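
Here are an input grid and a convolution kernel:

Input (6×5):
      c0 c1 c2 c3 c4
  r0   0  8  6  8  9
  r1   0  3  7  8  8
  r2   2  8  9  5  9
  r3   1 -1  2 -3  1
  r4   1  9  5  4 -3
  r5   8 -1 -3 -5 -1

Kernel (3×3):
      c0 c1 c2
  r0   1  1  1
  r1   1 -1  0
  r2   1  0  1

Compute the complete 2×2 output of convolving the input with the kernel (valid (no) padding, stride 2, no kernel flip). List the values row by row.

22 40
27 30

Output[0,0]: The receptive field on the input at this output position is [0 8 6 / 0 3 7 / 2 8 9]. Elementwise product with the kernel and sum: 0·1 + 8·1 + 6·1 + 0·1 + 3·-1 + 2·1 + 9·1.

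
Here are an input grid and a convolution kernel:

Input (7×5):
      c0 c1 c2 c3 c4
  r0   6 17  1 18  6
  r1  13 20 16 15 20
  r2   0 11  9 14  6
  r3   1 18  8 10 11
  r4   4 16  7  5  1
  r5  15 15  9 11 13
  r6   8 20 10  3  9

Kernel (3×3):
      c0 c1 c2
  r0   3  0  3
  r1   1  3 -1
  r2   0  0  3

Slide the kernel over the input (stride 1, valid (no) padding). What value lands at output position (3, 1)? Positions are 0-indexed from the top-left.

149

The receptive field on the input at this output position is [18 8 10 / 16 7 5 / 15 9 11]. Elementwise product with the kernel and sum: 18·3 + 10·3 + 16·1 + 7·3 + 5·-1 + 11·3.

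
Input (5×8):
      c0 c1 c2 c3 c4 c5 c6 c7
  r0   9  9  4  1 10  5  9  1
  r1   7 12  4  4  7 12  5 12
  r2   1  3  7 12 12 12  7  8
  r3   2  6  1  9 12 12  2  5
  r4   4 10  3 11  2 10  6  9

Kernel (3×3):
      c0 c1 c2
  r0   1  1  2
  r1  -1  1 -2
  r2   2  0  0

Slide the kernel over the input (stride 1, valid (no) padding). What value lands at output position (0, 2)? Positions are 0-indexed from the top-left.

25

The receptive field on the input at this output position is [4 1 10 / 4 4 7 / 7 12 12]. Elementwise product with the kernel and sum: 4·1 + 1·1 + 10·2 + 4·-1 + 4·1 + 7·-2 + 7·2.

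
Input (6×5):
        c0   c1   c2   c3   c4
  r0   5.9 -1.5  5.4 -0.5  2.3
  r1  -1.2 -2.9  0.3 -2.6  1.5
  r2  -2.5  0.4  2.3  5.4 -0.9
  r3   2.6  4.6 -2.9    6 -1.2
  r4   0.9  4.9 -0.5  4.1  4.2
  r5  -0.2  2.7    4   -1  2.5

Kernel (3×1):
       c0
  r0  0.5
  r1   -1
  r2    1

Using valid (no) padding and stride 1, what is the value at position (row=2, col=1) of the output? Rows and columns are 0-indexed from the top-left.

0.5

The receptive field on the input at this output position is [0.4 / 4.6 / 4.9]. Elementwise product with the kernel and sum: 0.4·0.5 + 4.6·-1 + 4.9·1.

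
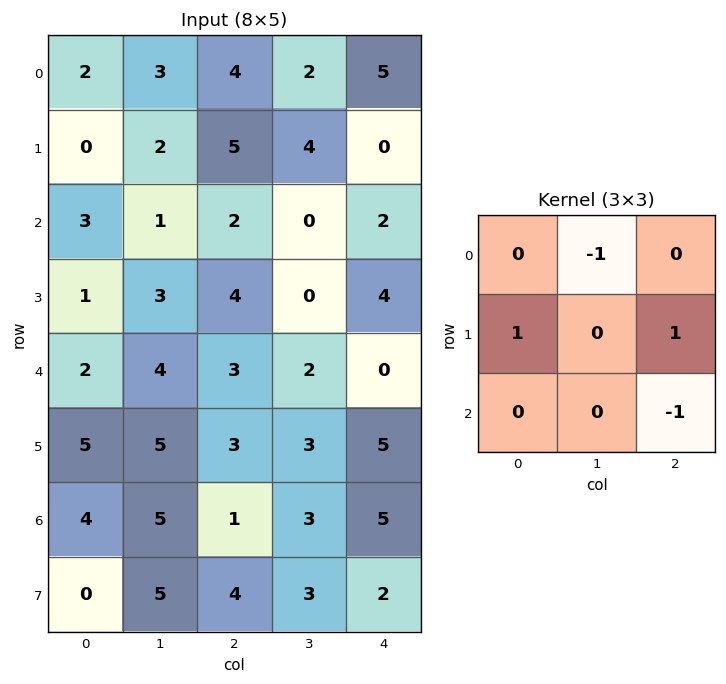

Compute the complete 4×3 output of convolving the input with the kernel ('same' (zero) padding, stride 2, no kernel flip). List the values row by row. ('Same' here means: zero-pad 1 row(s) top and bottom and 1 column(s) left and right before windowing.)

Output[0,0]: The receptive field on the zero-padded input at this output position is [0 0 0 / 0 2 3 / 0 0 2]. Elementwise product with the kernel and sum: 0·-1 + 0·1 + 3·1 + 2·-1.

1 1 2
-2 -4 0
-2 -1 -2
-5 2 -2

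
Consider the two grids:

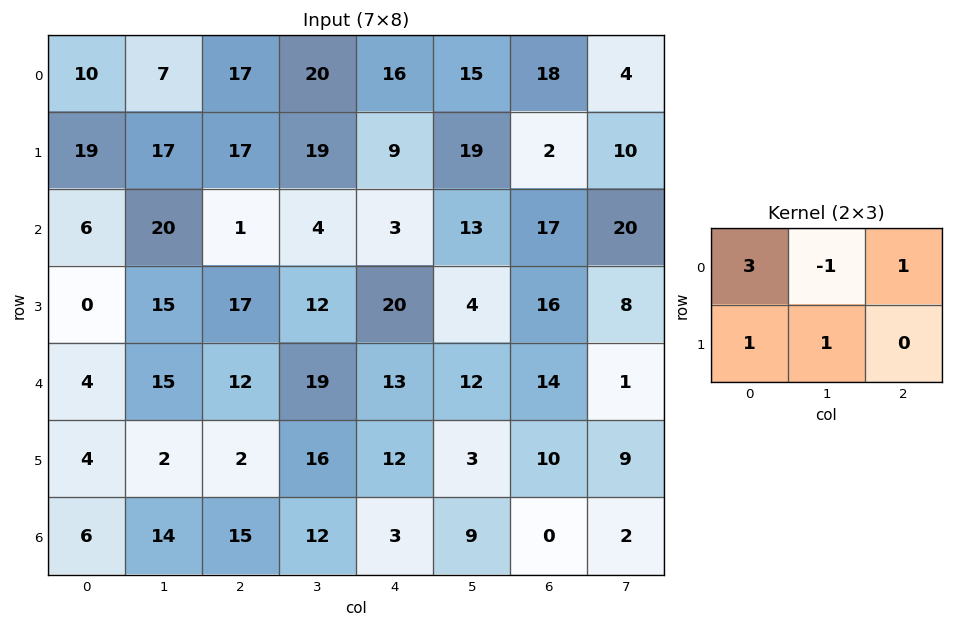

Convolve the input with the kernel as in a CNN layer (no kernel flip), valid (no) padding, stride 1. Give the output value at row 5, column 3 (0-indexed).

The receptive field on the input at this output position is [16 12 3 / 12 3 9]. Elementwise product with the kernel and sum: 16·3 + 12·-1 + 3·1 + 12·1 + 3·1.

54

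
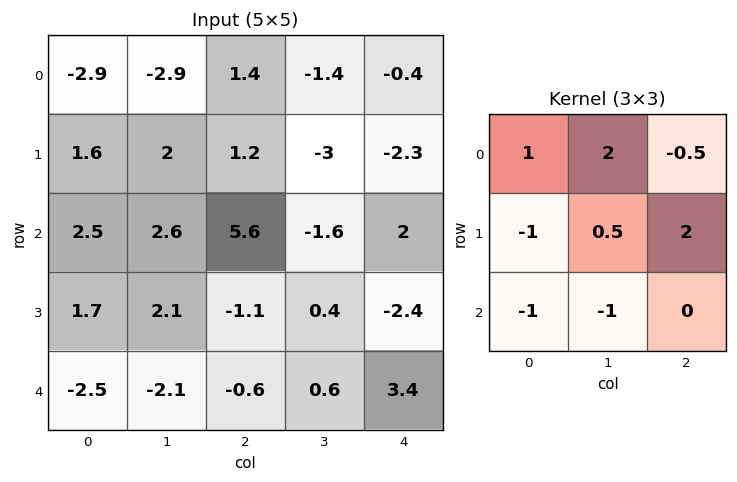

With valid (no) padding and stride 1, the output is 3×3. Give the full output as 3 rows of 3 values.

-12.7 -15 -12.5
11.2 1.9 -5.35
6.65 15.45 -2.1

Output[0,0]: The receptive field on the input at this output position is [-2.9 -2.9 1.4 / 1.6 2 1.2 / 2.5 2.6 5.6]. Elementwise product with the kernel and sum: -2.9·1 + -2.9·2 + 1.4·-0.5 + 1.6·-1 + 2·0.5 + 1.2·2 + 2.5·-1 + 2.6·-1.
Output[0,1]: The receptive field on the input at this output position is [-2.9 1.4 -1.4 / 2 1.2 -3 / 2.6 5.6 -1.6]. Elementwise product with the kernel and sum: -2.9·1 + 1.4·2 + -1.4·-0.5 + 2·-1 + 1.2·0.5 + -3·2 + 2.6·-1 + 5.6·-1.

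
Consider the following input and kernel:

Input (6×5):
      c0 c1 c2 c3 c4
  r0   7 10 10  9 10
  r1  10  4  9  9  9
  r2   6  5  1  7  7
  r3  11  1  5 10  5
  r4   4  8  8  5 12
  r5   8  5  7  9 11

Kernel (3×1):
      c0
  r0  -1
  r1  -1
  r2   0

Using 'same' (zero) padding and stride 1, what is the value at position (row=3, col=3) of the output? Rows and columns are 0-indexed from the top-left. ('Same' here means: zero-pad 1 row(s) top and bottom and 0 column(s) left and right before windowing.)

The receptive field on the zero-padded input at this output position is [7 / 10 / 5]. Elementwise product with the kernel and sum: 7·-1 + 10·-1.

-17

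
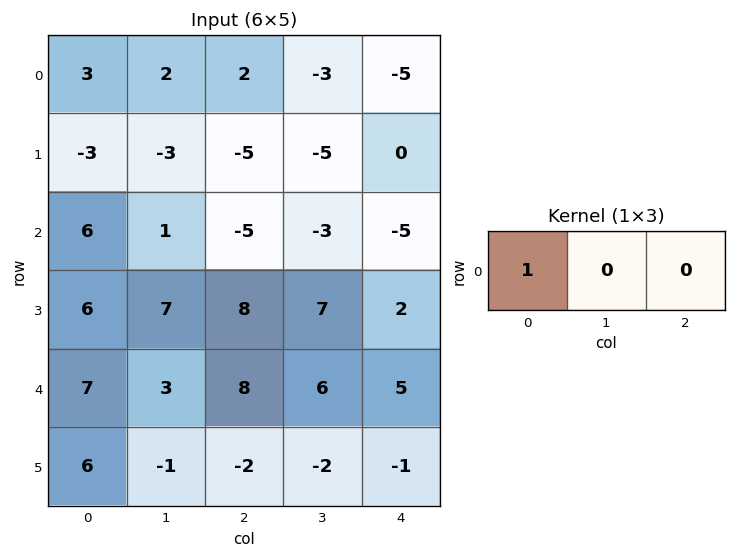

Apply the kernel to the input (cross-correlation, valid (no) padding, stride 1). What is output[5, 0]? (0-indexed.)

The receptive field on the input at this output position is [6 -1 -2]. Elementwise product with the kernel and sum: 6·1.

6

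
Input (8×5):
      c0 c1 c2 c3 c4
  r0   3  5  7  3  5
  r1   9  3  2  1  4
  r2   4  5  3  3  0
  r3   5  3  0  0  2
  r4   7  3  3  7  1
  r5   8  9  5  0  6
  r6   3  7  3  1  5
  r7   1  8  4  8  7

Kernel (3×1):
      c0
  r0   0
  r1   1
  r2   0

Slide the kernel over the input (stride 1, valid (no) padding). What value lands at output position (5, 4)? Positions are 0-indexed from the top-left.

5

The receptive field on the input at this output position is [6 / 5 / 7]. Elementwise product with the kernel and sum: 5·1.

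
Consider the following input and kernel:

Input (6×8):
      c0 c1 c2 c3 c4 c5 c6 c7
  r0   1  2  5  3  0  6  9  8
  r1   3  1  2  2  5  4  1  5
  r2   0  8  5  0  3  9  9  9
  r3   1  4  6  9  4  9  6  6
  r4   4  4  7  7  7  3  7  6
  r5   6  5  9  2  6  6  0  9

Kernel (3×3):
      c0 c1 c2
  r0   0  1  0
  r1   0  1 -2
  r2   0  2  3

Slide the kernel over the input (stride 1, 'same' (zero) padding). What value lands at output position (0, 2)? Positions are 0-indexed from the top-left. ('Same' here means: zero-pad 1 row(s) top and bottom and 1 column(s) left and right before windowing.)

The receptive field on the zero-padded input at this output position is [0 0 0 / 2 5 3 / 1 2 2]. Elementwise product with the kernel and sum: 0·1 + 5·1 + 3·-2 + 2·2 + 2·3.

9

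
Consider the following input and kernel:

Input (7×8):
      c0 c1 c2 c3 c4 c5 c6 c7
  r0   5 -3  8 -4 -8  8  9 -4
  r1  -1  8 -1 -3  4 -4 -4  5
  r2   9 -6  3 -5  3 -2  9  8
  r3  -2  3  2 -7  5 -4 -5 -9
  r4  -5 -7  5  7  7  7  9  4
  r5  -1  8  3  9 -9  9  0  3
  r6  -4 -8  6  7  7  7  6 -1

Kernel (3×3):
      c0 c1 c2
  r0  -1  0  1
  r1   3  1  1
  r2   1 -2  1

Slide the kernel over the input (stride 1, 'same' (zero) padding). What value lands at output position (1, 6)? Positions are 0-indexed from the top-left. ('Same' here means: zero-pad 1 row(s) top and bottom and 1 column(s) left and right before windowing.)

-35

The receptive field on the zero-padded input at this output position is [8 9 -4 / -4 -4 5 / -2 9 8]. Elementwise product with the kernel and sum: 8·-1 + -4·1 + -4·3 + -4·1 + 5·1 + -2·1 + 9·-2 + 8·1.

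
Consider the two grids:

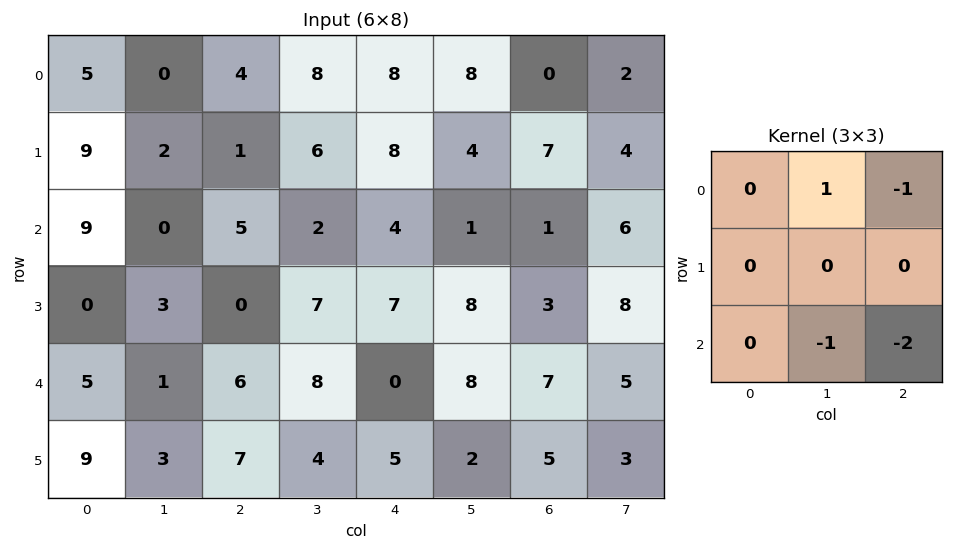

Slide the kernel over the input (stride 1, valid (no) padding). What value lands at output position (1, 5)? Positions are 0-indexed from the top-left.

The receptive field on the input at this output position is [4 7 4 / 1 1 6 / 8 3 8]. Elementwise product with the kernel and sum: 7·1 + 4·-1 + 3·-1 + 8·-2.

-16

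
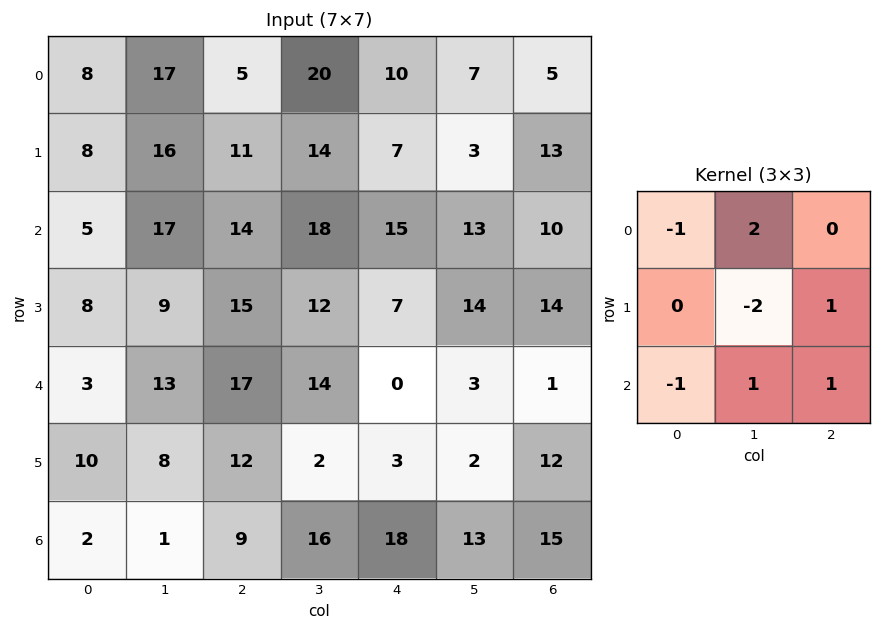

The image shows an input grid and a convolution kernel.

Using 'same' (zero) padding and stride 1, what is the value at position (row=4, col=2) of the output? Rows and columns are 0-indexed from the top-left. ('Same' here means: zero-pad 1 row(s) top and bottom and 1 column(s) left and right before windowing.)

The receptive field on the zero-padded input at this output position is [9 15 12 / 13 17 14 / 8 12 2]. Elementwise product with the kernel and sum: 9·-1 + 15·2 + 17·-2 + 14·1 + 8·-1 + 12·1 + 2·1.

7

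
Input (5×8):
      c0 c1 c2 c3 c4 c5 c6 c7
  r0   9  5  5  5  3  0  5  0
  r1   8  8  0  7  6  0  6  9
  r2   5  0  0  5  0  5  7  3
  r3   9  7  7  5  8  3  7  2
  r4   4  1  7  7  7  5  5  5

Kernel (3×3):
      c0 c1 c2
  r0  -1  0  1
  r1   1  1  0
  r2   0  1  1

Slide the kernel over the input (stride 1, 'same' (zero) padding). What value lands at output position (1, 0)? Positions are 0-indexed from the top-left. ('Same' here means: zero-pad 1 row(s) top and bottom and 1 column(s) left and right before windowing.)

The receptive field on the zero-padded input at this output position is [0 9 5 / 0 8 8 / 0 5 0]. Elementwise product with the kernel and sum: 0·-1 + 5·1 + 0·1 + 8·1 + 5·1 + 0·1.

18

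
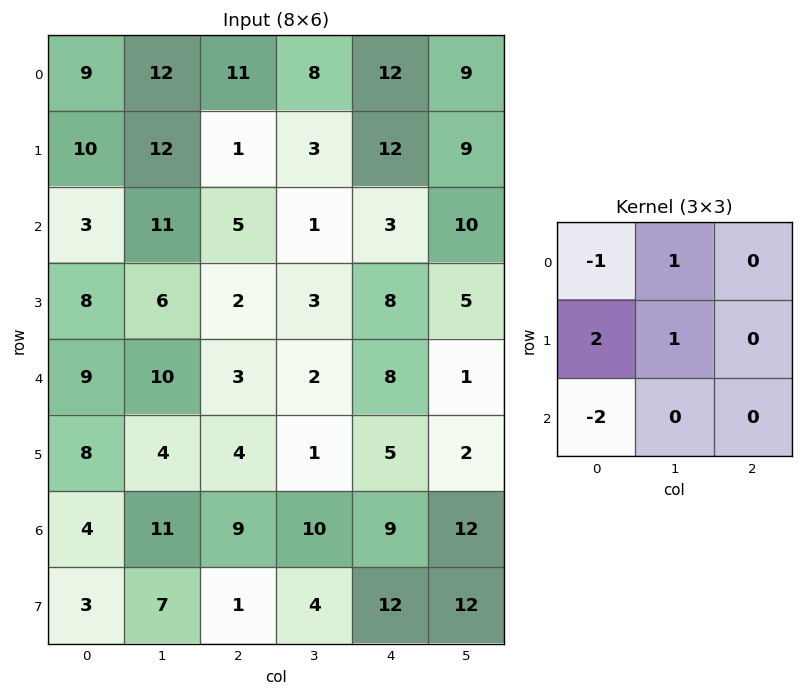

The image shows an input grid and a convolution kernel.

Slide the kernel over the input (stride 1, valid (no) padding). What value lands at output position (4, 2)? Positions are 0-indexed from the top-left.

-10

The receptive field on the input at this output position is [3 2 8 / 4 1 5 / 9 10 9]. Elementwise product with the kernel and sum: 3·-1 + 2·1 + 4·2 + 1·1 + 9·-2.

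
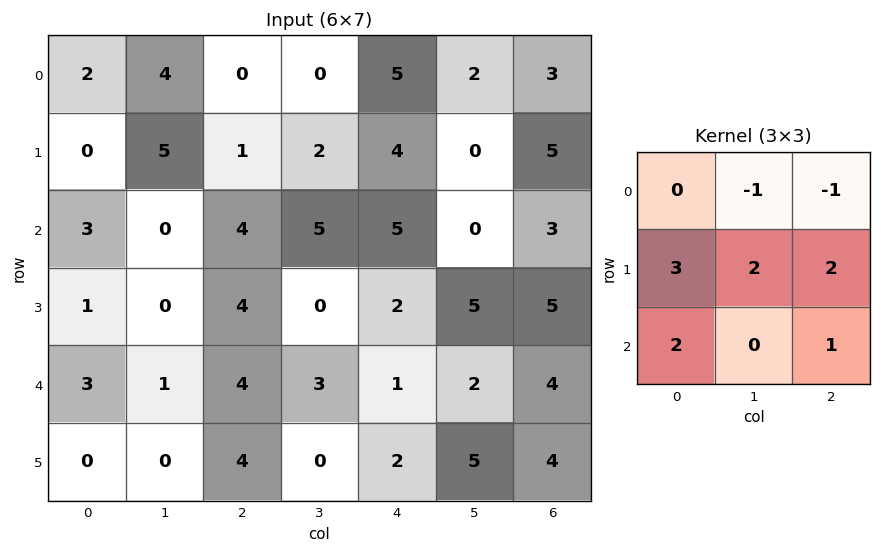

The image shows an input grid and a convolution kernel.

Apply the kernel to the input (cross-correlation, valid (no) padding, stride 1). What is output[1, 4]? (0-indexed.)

The receptive field on the input at this output position is [4 0 5 / 5 0 3 / 2 5 5]. Elementwise product with the kernel and sum: 0·-1 + 5·-1 + 5·3 + 0·2 + 3·2 + 2·2 + 5·1.

25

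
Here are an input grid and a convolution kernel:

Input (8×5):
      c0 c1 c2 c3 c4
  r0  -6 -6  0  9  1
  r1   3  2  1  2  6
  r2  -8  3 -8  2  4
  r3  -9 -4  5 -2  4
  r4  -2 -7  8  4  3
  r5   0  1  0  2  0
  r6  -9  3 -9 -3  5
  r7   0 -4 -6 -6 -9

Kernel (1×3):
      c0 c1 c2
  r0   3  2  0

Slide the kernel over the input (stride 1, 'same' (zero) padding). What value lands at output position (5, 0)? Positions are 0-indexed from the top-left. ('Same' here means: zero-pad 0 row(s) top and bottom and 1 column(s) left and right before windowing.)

The receptive field on the zero-padded input at this output position is [0 0 1]. Elementwise product with the kernel and sum: 0·3 + 0·2.

0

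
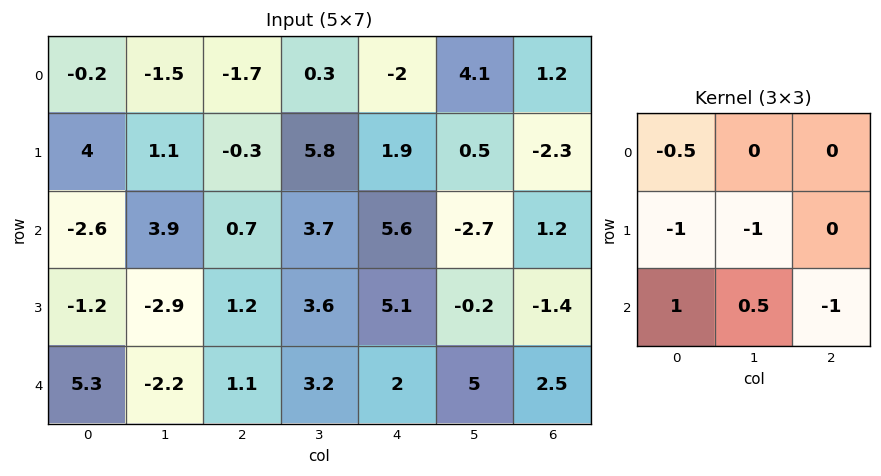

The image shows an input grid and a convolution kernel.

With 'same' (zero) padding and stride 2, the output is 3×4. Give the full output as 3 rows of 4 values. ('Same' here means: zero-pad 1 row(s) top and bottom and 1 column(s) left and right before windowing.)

1.1 -1.65 7.95 -5.95
4.9 -11.05 -5.85 0.35
-5.3 2.55 -7 -7.4

Output[0,0]: The receptive field on the zero-padded input at this output position is [0 0 0 / 0 -0.2 -1.5 / 0 4 1.1]. Elementwise product with the kernel and sum: 0·-0.5 + 0·-1 + -0.2·-1 + 0·1 + 4·0.5 + 1.1·-1.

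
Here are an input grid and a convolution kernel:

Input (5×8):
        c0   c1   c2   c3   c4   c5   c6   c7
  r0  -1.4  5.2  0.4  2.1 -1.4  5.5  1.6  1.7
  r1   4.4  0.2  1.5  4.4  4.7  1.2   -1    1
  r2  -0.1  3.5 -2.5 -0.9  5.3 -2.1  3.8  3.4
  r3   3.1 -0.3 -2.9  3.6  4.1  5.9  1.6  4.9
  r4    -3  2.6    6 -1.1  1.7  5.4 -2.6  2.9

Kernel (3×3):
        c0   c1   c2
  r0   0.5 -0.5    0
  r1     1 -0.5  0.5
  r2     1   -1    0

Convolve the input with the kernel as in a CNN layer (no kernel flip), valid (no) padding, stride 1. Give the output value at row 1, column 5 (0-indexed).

3.1

The receptive field on the input at this output position is [1.2 -1 1 / -2.1 3.8 3.4 / 5.9 1.6 4.9]. Elementwise product with the kernel and sum: 1.2·0.5 + -1·-0.5 + -2.1·1 + 3.8·-0.5 + 3.4·0.5 + 5.9·1 + 1.6·-1.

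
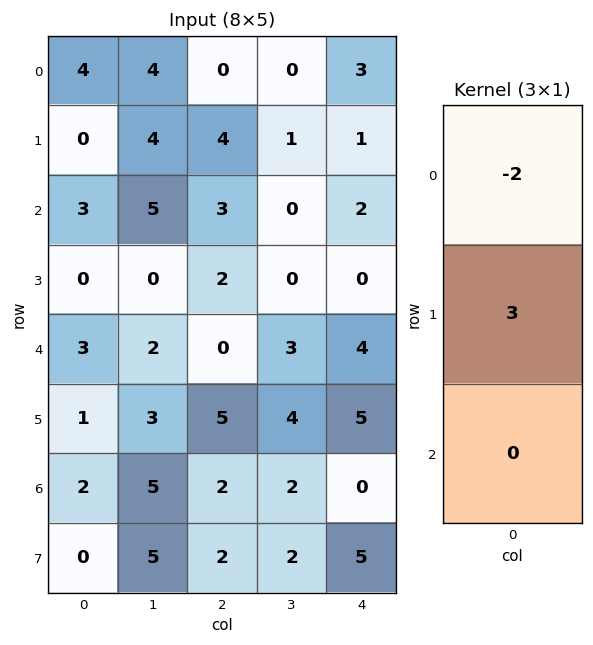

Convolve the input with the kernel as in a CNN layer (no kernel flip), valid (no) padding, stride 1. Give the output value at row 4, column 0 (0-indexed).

-3

The receptive field on the input at this output position is [3 / 1 / 2]. Elementwise product with the kernel and sum: 3·-2 + 1·3.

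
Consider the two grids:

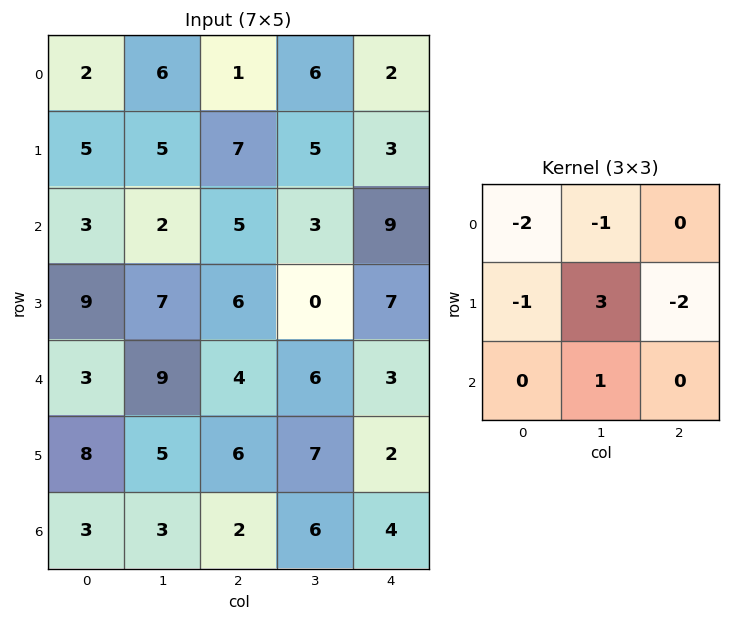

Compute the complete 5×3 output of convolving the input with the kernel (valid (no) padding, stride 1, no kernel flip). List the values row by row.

Output[0,0]: The receptive field on the input at this output position is [2 6 1 / 5 5 7 / 3 2 5]. Elementwise product with the kernel and sum: 2·-2 + 6·-1 + 5·-1 + 5·3 + 7·-2 + 2·1.
Output[0,1]: The receptive field on the input at this output position is [6 1 6 / 5 7 5 / 2 5 3]. Elementwise product with the kernel and sum: 6·-2 + 1·-1 + 5·-1 + 7·3 + 5·-2 + 5·1.

-12 -2 -3
-15 -4 -33
1 6 -27
-4 -23 3
-17 -21 3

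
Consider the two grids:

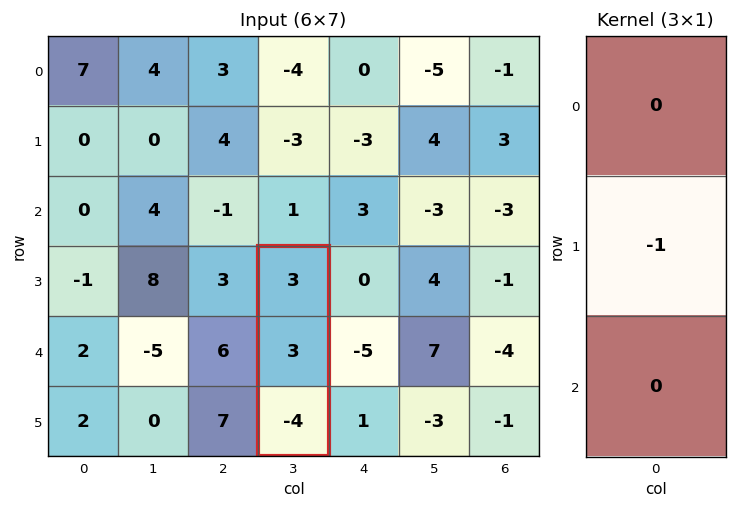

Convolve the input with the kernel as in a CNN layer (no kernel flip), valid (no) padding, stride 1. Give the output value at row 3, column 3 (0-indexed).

-3

The receptive field on the input at this output position is [3 / 3 / -4]. Elementwise product with the kernel and sum: 3·-1.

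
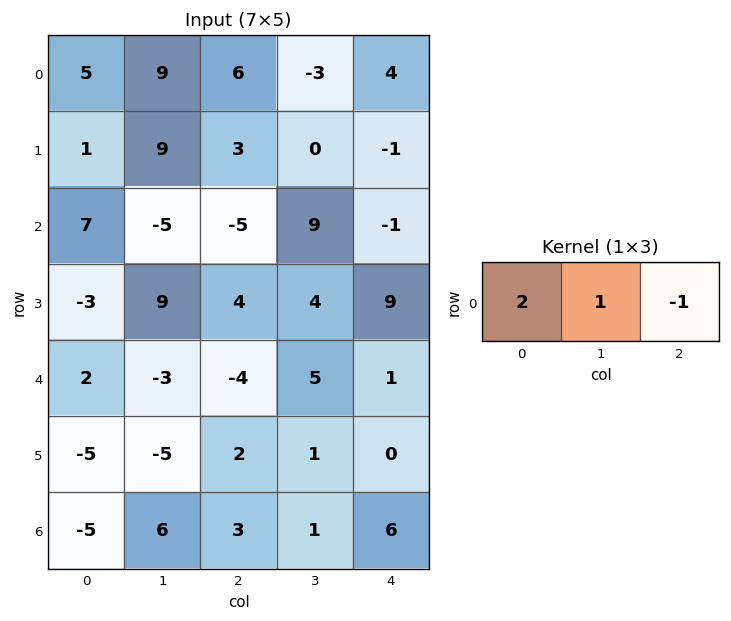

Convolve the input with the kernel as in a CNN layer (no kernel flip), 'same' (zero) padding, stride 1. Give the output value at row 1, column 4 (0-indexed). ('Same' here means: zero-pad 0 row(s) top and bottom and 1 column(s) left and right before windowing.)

The receptive field on the zero-padded input at this output position is [0 -1 0]. Elementwise product with the kernel and sum: 0·2 + -1·1 + 0·-1.

-1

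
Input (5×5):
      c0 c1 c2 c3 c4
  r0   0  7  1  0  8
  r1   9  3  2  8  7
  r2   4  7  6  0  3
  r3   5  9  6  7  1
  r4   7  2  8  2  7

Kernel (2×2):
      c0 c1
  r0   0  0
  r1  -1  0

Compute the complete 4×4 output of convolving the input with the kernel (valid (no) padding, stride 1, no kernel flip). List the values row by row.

-9 -3 -2 -8
-4 -7 -6 0
-5 -9 -6 -7
-7 -2 -8 -2

Output[0,0]: The receptive field on the input at this output position is [0 7 / 9 3]. Elementwise product with the kernel and sum: 9·-1.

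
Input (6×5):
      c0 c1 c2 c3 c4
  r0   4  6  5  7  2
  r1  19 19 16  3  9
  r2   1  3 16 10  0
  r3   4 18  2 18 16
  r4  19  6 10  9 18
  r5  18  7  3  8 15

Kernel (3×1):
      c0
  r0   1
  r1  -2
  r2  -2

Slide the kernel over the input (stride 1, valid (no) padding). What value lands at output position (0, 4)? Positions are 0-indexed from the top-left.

The receptive field on the input at this output position is [2 / 9 / 0]. Elementwise product with the kernel and sum: 2·1 + 9·-2 + 0·-2.

-16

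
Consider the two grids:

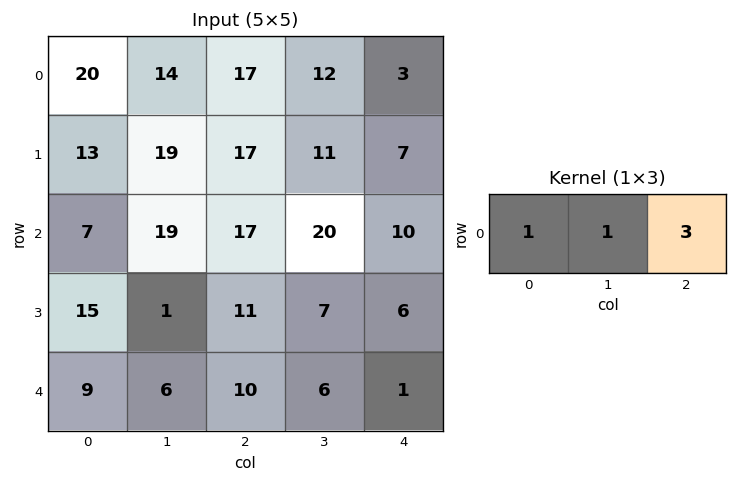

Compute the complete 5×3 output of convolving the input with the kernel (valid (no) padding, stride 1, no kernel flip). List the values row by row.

Output[0,0]: The receptive field on the input at this output position is [20 14 17]. Elementwise product with the kernel and sum: 20·1 + 14·1 + 17·3.

85 67 38
83 69 49
77 96 67
49 33 36
45 34 19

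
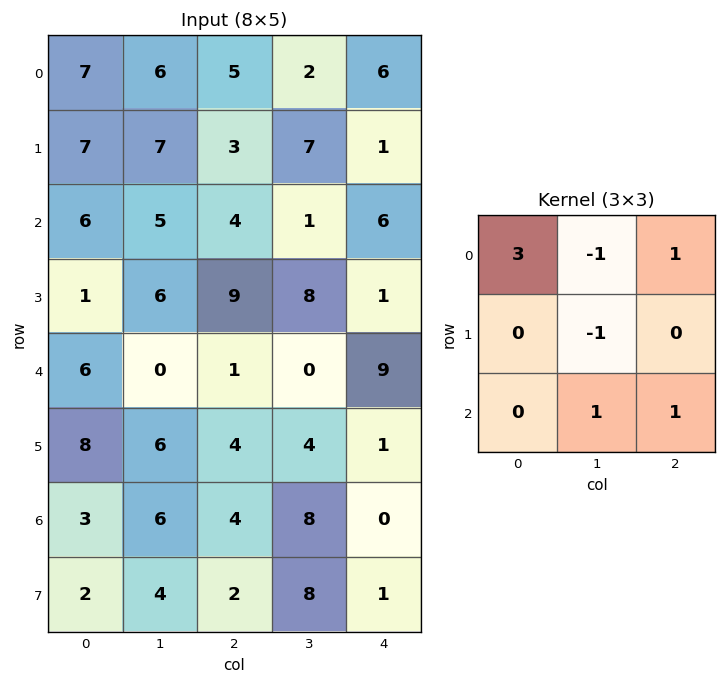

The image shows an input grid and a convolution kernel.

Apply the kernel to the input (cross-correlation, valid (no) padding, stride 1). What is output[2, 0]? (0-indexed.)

12

The receptive field on the input at this output position is [6 5 4 / 1 6 9 / 6 0 1]. Elementwise product with the kernel and sum: 6·3 + 5·-1 + 4·1 + 6·-1 + 0·1 + 1·1.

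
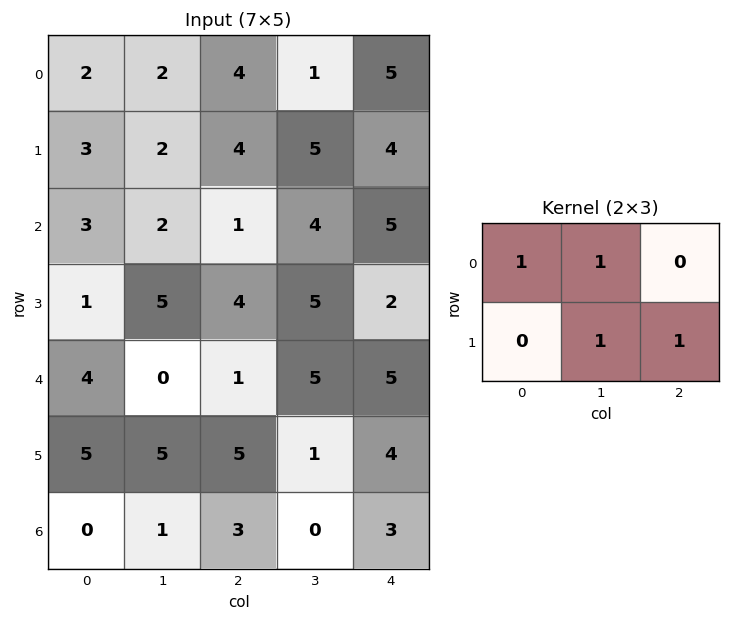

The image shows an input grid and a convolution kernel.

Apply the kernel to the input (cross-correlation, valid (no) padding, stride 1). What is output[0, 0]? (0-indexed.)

The receptive field on the input at this output position is [2 2 4 / 3 2 4]. Elementwise product with the kernel and sum: 2·1 + 2·1 + 2·1 + 4·1.

10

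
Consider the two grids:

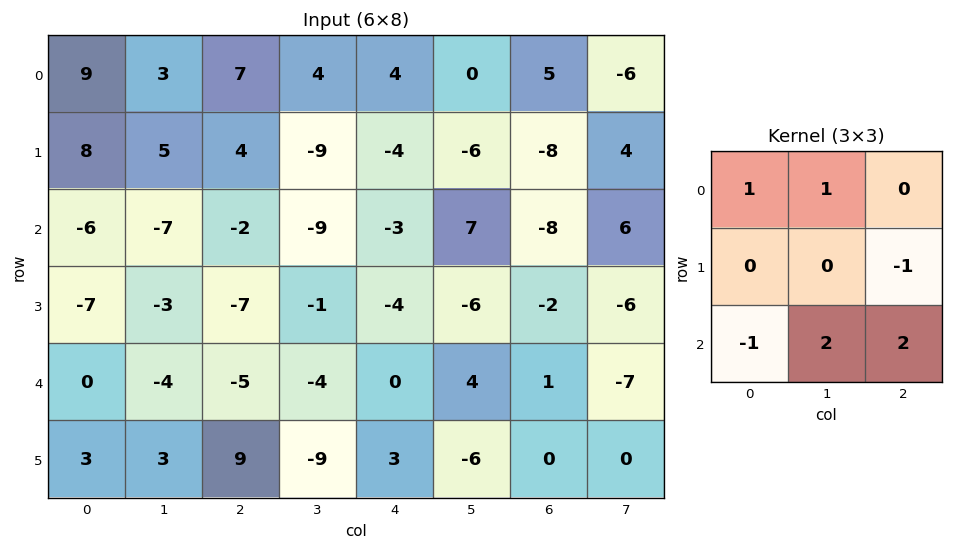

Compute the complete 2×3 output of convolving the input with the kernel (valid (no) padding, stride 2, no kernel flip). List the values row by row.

Output[0,0]: The receptive field on the input at this output position is [9 3 7 / 8 5 4 / -6 -7 -2]. Elementwise product with the kernel and sum: 9·1 + 3·1 + 4·-1 + -6·-1 + -7·2 + -2·2.
Output[0,1]: The receptive field on the input at this output position is [7 4 4 / 4 -9 -4 / -2 -9 -3]. Elementwise product with the kernel and sum: 7·1 + 4·1 + -4·-1 + -2·-1 + -9·2 + -3·2.

-4 -7 13
-24 -10 16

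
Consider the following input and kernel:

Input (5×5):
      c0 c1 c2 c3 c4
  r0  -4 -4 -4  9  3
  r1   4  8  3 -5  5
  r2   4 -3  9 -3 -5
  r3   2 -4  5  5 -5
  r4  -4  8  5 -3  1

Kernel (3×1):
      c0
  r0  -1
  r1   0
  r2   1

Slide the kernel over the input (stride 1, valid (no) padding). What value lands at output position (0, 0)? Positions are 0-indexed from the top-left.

8

The receptive field on the input at this output position is [-4 / 4 / 4]. Elementwise product with the kernel and sum: -4·-1 + 4·1.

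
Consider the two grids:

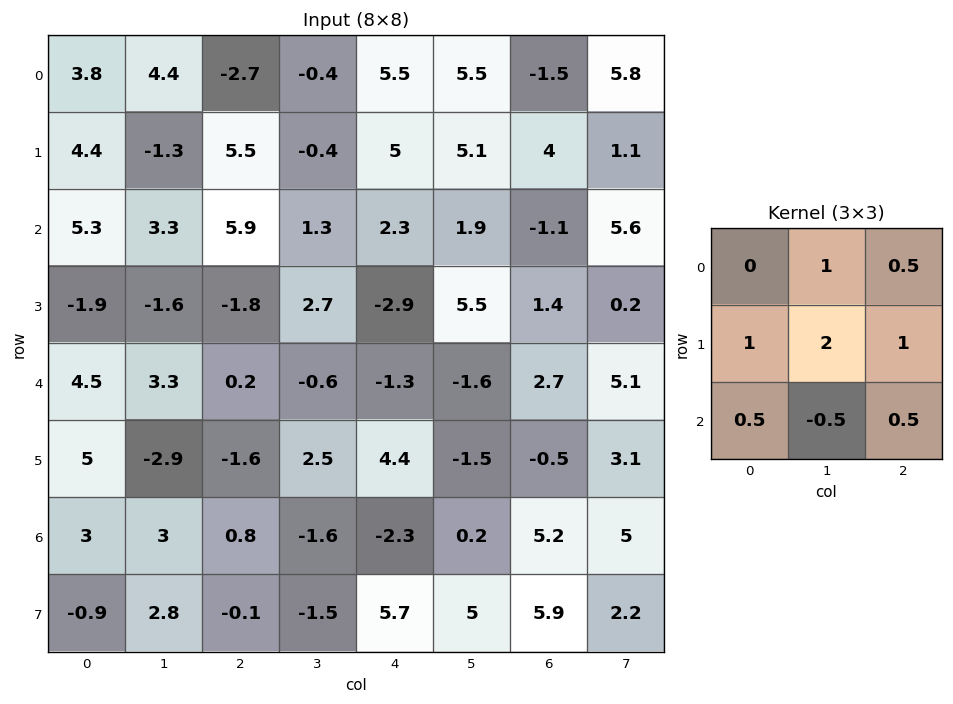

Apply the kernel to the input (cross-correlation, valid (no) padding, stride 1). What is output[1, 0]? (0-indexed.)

18.2

The receptive field on the input at this output position is [4.4 -1.3 5.5 / 5.3 3.3 5.9 / -1.9 -1.6 -1.8]. Elementwise product with the kernel and sum: -1.3·1 + 5.5·0.5 + 5.3·1 + 3.3·2 + 5.9·1 + -1.9·0.5 + -1.6·-0.5 + -1.8·0.5.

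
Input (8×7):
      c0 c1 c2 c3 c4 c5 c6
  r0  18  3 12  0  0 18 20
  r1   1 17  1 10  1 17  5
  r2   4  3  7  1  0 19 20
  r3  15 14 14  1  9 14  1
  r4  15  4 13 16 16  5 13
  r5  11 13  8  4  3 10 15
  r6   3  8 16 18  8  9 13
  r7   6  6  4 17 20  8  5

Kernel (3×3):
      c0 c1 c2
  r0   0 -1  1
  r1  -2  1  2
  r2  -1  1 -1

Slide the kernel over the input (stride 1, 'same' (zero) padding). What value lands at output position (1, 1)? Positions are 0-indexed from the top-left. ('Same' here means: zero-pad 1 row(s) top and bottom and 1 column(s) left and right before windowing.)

The receptive field on the zero-padded input at this output position is [18 3 12 / 1 17 1 / 4 3 7]. Elementwise product with the kernel and sum: 3·-1 + 12·1 + 1·-2 + 17·1 + 1·2 + 4·-1 + 3·1 + 7·-1.

18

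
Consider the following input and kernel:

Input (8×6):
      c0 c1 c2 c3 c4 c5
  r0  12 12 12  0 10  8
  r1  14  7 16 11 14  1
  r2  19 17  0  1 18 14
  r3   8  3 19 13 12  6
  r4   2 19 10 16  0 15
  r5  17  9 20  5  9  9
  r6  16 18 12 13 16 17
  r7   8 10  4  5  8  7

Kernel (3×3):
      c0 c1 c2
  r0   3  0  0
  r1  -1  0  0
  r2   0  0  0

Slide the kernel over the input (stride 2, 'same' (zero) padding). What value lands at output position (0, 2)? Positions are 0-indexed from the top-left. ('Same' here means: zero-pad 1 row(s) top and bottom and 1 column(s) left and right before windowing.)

0

The receptive field on the zero-padded input at this output position is [0 0 0 / 0 10 8 / 11 14 1]. Elementwise product with the kernel and sum: 0·3 + 0·-1.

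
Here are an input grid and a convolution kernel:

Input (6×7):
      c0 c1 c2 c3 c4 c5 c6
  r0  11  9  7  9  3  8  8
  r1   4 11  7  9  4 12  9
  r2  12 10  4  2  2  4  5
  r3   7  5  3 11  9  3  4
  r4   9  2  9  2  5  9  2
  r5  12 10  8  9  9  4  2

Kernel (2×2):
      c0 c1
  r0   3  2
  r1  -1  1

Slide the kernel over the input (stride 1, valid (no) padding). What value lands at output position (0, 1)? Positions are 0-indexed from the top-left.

The receptive field on the input at this output position is [9 7 / 11 7]. Elementwise product with the kernel and sum: 9·3 + 7·2 + 11·-1 + 7·1.

37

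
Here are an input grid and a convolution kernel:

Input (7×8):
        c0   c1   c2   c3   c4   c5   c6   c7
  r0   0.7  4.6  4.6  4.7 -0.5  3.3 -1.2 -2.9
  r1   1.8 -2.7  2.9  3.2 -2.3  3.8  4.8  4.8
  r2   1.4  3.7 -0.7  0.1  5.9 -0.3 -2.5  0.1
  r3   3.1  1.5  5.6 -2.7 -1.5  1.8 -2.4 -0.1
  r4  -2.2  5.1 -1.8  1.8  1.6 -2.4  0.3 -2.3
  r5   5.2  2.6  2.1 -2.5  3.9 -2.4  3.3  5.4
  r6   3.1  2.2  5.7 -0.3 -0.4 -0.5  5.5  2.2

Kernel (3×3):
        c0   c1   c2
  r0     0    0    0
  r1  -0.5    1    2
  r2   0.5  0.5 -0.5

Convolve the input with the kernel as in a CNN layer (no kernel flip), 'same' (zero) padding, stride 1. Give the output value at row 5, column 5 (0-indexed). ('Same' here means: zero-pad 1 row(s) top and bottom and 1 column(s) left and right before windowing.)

The receptive field on the zero-padded input at this output position is [1.6 -2.4 0.3 / 3.9 -2.4 3.3 / -0.4 -0.5 5.5]. Elementwise product with the kernel and sum: 3.9·-0.5 + -2.4·1 + 3.3·2 + -0.4·0.5 + -0.5·0.5 + 5.5·-0.5.

-0.95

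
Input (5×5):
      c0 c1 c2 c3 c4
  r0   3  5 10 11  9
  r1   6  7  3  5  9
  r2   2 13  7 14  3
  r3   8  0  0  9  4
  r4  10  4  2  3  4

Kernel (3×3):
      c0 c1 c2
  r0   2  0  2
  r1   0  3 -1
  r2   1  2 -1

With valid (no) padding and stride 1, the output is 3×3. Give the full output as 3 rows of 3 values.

65 49 76
58 22 77
34 50 47

Output[0,0]: The receptive field on the input at this output position is [3 5 10 / 6 7 3 / 2 13 7]. Elementwise product with the kernel and sum: 3·2 + 10·2 + 7·3 + 3·-1 + 2·1 + 13·2 + 7·-1.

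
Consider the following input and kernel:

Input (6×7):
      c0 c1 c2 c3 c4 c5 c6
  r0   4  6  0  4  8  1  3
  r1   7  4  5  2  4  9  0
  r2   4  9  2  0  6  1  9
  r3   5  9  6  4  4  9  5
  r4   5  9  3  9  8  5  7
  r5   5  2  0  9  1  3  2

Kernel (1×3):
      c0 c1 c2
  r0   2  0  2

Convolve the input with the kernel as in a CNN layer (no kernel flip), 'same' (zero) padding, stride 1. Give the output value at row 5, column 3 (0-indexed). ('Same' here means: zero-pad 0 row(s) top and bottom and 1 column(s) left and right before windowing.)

2

The receptive field on the zero-padded input at this output position is [0 9 1]. Elementwise product with the kernel and sum: 0·2 + 1·2.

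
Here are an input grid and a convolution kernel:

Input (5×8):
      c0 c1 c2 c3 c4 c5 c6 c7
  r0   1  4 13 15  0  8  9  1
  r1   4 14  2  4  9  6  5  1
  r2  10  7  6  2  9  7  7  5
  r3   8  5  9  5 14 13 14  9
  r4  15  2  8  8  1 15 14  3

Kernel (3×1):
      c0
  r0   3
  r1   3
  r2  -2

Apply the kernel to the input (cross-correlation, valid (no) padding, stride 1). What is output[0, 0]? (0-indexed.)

-5

The receptive field on the input at this output position is [1 / 4 / 10]. Elementwise product with the kernel and sum: 1·3 + 4·3 + 10·-2.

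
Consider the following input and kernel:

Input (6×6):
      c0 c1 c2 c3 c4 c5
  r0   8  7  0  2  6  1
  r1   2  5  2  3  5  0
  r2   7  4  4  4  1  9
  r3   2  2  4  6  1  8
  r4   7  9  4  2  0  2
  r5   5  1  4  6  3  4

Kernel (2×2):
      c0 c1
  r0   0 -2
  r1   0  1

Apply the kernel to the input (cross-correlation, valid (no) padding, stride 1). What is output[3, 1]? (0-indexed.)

The receptive field on the input at this output position is [2 4 / 9 4]. Elementwise product with the kernel and sum: 4·-2 + 4·1.

-4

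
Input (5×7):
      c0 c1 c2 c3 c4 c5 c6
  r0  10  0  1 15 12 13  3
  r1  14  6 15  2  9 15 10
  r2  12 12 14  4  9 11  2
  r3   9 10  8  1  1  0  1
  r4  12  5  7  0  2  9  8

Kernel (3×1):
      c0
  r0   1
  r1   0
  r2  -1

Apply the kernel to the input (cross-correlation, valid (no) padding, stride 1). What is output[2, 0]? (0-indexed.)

0

The receptive field on the input at this output position is [12 / 9 / 12]. Elementwise product with the kernel and sum: 12·1 + 12·-1.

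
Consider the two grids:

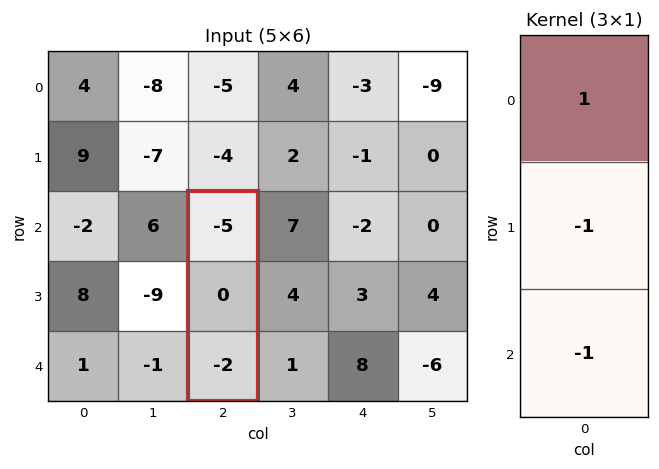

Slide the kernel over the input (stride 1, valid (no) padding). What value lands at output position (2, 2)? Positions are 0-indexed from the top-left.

The receptive field on the input at this output position is [-5 / 0 / -2]. Elementwise product with the kernel and sum: -5·1 + 0·-1 + -2·-1.

-3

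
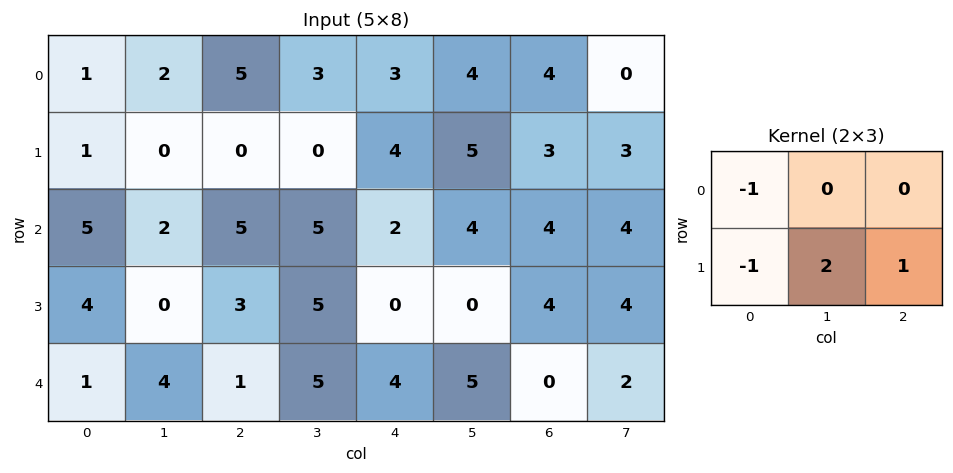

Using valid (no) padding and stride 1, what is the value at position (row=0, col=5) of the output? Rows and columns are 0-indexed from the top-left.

0

The receptive field on the input at this output position is [4 4 0 / 5 3 3]. Elementwise product with the kernel and sum: 4·-1 + 5·-1 + 3·2 + 3·1.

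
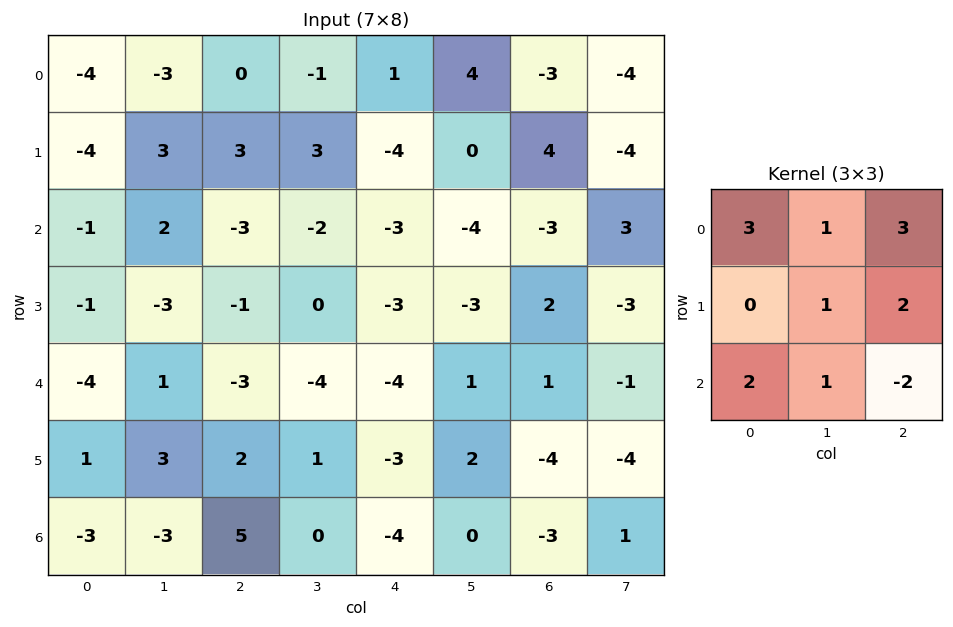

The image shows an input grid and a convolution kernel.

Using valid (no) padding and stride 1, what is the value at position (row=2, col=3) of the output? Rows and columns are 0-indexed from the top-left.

The receptive field on the input at this output position is [-2 -3 -4 / 0 -3 -3 / -4 -4 1]. Elementwise product with the kernel and sum: -2·3 + -3·1 + -4·3 + -3·1 + -3·2 + -4·2 + -4·1 + 1·-2.

-44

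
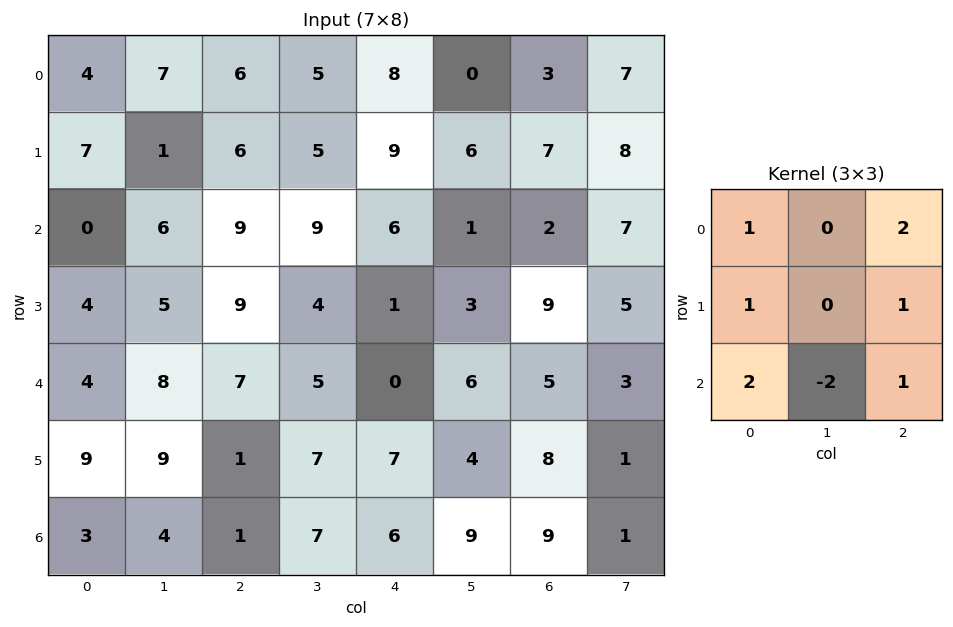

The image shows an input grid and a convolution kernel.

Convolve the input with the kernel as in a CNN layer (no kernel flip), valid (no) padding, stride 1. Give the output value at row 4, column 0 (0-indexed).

The receptive field on the input at this output position is [4 8 7 / 9 9 1 / 3 4 1]. Elementwise product with the kernel and sum: 4·1 + 7·2 + 9·1 + 1·1 + 3·2 + 4·-2 + 1·1.

27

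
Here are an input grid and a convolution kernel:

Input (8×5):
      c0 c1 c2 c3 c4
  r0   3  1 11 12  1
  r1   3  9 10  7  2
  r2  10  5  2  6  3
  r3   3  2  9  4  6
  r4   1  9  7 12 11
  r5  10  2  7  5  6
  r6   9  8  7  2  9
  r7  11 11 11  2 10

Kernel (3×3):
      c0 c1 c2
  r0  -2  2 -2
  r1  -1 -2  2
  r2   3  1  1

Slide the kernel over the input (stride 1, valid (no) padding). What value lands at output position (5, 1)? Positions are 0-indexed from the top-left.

28

The receptive field on the input at this output position is [2 7 5 / 8 7 2 / 11 11 2]. Elementwise product with the kernel and sum: 2·-2 + 7·2 + 5·-2 + 8·-1 + 7·-2 + 2·2 + 11·3 + 11·1 + 2·1.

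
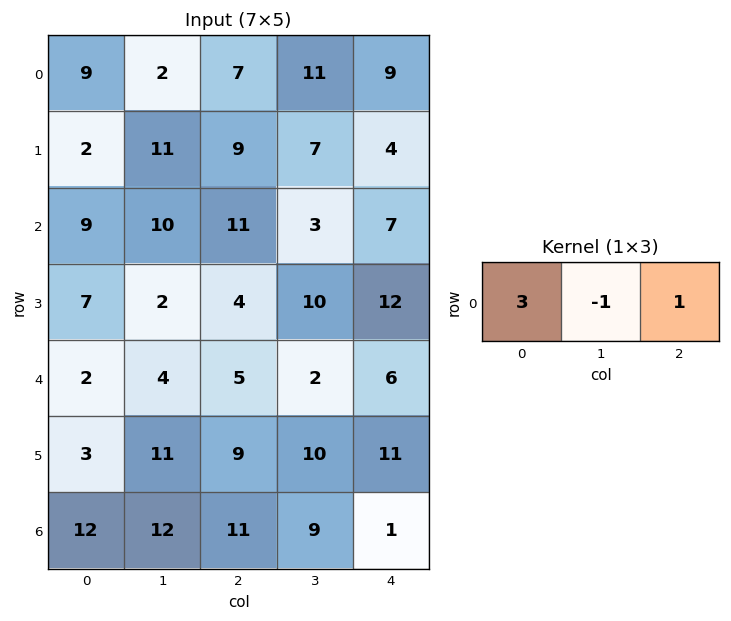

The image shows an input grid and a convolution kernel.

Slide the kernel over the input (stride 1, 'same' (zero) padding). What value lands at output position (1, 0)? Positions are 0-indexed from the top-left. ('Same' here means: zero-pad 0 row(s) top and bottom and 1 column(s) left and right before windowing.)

9

The receptive field on the zero-padded input at this output position is [0 2 11]. Elementwise product with the kernel and sum: 0·3 + 2·-1 + 11·1.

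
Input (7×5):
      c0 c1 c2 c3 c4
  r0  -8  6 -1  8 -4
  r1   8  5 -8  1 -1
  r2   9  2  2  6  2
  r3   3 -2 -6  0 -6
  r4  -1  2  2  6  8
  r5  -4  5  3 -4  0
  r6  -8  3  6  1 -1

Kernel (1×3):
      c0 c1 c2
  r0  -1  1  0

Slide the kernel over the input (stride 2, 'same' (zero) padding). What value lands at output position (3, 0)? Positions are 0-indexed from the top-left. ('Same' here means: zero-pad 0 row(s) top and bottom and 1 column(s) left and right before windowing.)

The receptive field on the zero-padded input at this output position is [0 -8 3]. Elementwise product with the kernel and sum: 0·-1 + -8·1.

-8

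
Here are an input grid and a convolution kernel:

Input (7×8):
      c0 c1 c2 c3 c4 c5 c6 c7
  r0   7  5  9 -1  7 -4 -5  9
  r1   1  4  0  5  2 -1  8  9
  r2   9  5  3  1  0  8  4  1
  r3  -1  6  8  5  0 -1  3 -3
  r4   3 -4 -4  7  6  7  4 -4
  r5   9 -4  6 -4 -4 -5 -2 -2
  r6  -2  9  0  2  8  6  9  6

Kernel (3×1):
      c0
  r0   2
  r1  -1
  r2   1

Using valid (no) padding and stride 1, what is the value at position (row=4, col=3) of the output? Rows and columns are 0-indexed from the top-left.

The receptive field on the input at this output position is [7 / -4 / 2]. Elementwise product with the kernel and sum: 7·2 + -4·-1 + 2·1.

20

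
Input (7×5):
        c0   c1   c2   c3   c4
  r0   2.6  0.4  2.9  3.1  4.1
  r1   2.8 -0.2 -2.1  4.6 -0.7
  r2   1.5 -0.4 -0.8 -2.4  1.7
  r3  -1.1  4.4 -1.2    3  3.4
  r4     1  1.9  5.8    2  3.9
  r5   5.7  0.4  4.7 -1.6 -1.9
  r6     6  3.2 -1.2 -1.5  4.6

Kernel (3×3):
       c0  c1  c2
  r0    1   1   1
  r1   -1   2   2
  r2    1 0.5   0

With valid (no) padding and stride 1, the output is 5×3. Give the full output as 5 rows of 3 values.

Output[0,0]: The receptive field on the input at this output position is [2.6 0.4 2.9 / 2.8 -0.2 -2.1 / 1.5 -0.4 -0.8]. Elementwise product with the kernel and sum: 2.6·1 + 0.4·1 + 2.9·1 + 2.8·-1 + -0.2·2 + -2.1·2 + 1.5·1 + -0.4·0.5.
Output[0,1]: The receptive field on the input at this output position is [0.4 2.9 3.1 / -0.2 -2.1 4.6 / -0.4 -0.8 -2.4]. Elementwise product with the kernel and sum: 0.4·1 + 2.9·1 + 3.1·1 + -0.2·-1 + -2.1·2 + 4.6·2 + -0.4·1 + -0.8·0.5.

-0.2 10.8 18
-2.3 0.1 1.5
9.75 0.4 19.3
22.4 22.65 15.1
20.8 18.1 -1.95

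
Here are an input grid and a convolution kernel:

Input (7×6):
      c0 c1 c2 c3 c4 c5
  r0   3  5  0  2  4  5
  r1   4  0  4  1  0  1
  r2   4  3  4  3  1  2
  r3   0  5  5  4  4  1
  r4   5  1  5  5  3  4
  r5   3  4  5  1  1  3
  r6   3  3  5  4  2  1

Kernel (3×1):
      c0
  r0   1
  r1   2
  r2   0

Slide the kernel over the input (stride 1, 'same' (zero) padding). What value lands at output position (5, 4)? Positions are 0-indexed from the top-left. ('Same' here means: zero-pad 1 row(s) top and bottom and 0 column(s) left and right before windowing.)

The receptive field on the zero-padded input at this output position is [3 / 1 / 2]. Elementwise product with the kernel and sum: 3·1 + 1·2.

5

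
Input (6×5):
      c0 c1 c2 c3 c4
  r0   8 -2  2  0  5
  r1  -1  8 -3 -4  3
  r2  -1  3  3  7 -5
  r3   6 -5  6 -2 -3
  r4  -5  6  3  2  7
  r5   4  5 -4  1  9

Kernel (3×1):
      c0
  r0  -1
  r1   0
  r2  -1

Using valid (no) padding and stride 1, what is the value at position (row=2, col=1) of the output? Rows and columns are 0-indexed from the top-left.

-9

The receptive field on the input at this output position is [3 / -5 / 6]. Elementwise product with the kernel and sum: 3·-1 + 6·-1.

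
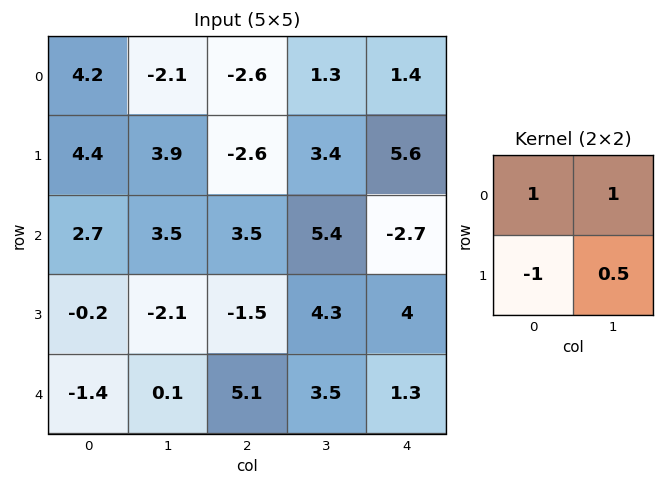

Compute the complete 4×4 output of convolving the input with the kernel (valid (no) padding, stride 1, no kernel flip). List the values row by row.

-0.35 -9.9 3 2.1
7.35 -0.45 0 2.25
5.35 8.35 12.55 0.4
-0.85 -1.15 -0.55 5.45

Output[0,0]: The receptive field on the input at this output position is [4.2 -2.1 / 4.4 3.9]. Elementwise product with the kernel and sum: 4.2·1 + -2.1·1 + 4.4·-1 + 3.9·0.5.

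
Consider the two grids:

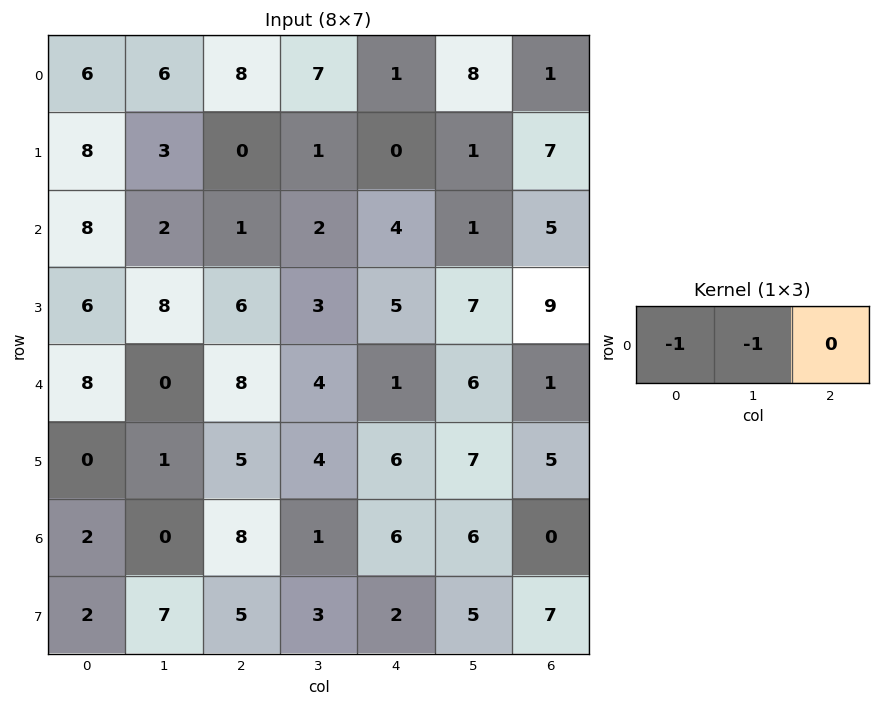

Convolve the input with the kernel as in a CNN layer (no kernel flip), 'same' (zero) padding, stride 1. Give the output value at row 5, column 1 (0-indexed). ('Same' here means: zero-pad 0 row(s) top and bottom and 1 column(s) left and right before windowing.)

The receptive field on the zero-padded input at this output position is [0 1 5]. Elementwise product with the kernel and sum: 0·-1 + 1·-1.

-1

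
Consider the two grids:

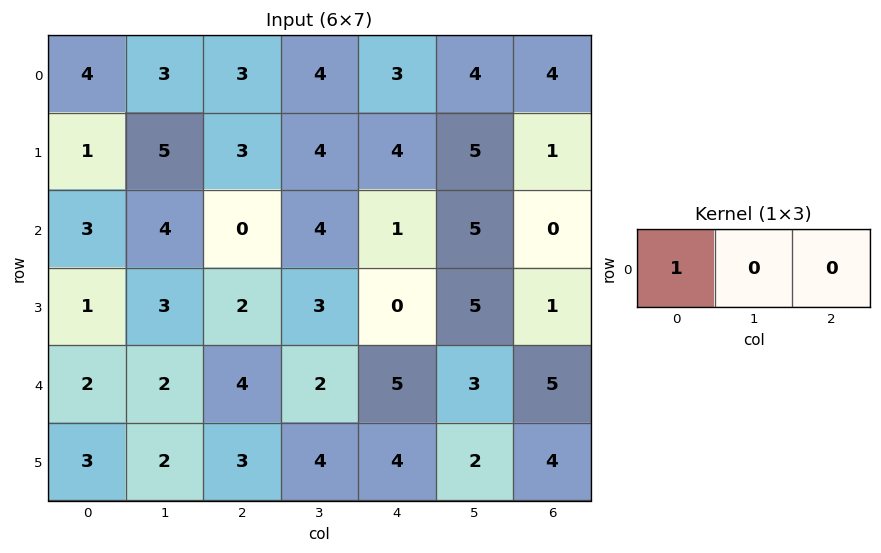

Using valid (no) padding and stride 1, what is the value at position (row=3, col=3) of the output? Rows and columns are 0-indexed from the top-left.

The receptive field on the input at this output position is [3 0 5]. Elementwise product with the kernel and sum: 3·1.

3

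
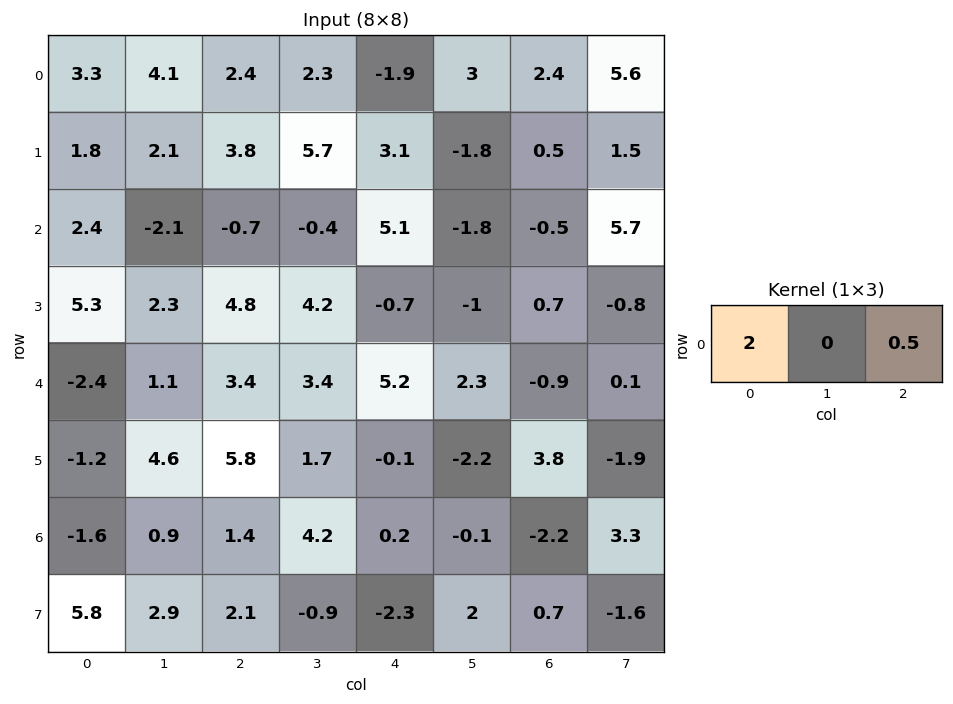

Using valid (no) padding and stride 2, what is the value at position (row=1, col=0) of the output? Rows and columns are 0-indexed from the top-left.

The receptive field on the input at this output position is [2.4 -2.1 -0.7]. Elementwise product with the kernel and sum: 2.4·2 + -0.7·0.5.

4.45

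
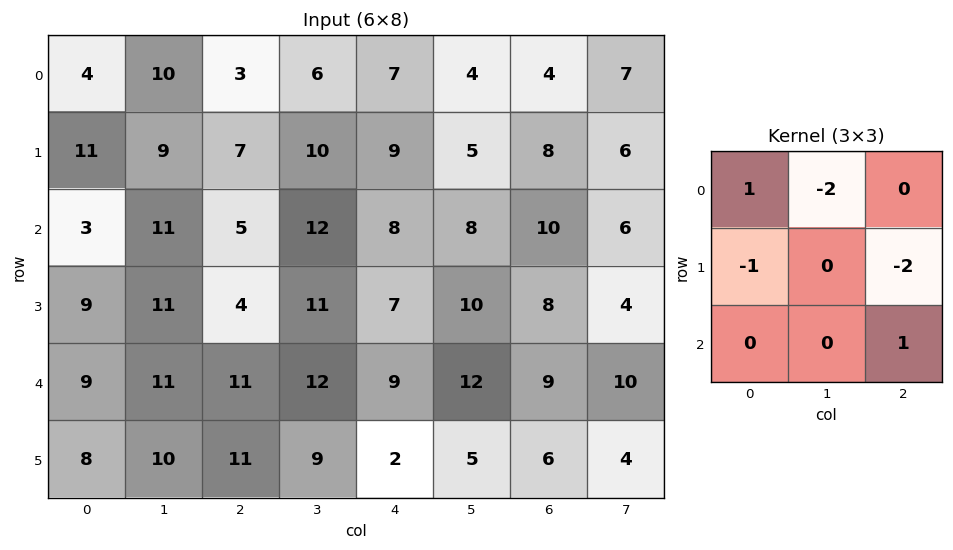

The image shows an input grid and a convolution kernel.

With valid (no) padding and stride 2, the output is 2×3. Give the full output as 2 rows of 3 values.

Output[0,0]: The receptive field on the input at this output position is [4 10 3 / 11 9 7 / 3 11 5]. Elementwise product with the kernel and sum: 4·1 + 10·-2 + 11·-1 + 7·-2 + 5·1.
Output[0,1]: The receptive field on the input at this output position is [3 6 7 / 7 10 9 / 5 12 8]. Elementwise product with the kernel and sum: 3·1 + 6·-2 + 7·-1 + 9·-2 + 8·1.

-36 -26 -16
-25 -28 -22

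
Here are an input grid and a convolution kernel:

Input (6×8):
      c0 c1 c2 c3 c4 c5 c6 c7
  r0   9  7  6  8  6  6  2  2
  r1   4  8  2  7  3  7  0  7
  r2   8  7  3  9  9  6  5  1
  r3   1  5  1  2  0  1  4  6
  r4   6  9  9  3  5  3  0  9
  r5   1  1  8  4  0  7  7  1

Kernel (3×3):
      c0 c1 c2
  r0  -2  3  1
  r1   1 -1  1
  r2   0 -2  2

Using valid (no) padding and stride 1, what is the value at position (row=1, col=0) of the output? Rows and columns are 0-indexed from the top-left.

The receptive field on the input at this output position is [4 8 2 / 8 7 3 / 1 5 1]. Elementwise product with the kernel and sum: 4·-2 + 8·3 + 2·1 + 8·1 + 7·-1 + 3·1 + 5·-2 + 1·2.

14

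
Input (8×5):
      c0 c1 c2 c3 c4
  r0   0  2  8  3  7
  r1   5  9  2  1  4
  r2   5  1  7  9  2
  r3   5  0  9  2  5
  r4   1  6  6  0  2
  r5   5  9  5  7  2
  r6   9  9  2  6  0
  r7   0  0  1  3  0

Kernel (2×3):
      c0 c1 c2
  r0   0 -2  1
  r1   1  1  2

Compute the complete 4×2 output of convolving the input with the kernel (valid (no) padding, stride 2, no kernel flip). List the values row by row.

Output[0,0]: The receptive field on the input at this output position is [0 2 8 / 5 9 2]. Elementwise product with the kernel and sum: 2·-2 + 8·1 + 5·1 + 9·1 + 2·2.

22 12
28 5
18 18
-14 -8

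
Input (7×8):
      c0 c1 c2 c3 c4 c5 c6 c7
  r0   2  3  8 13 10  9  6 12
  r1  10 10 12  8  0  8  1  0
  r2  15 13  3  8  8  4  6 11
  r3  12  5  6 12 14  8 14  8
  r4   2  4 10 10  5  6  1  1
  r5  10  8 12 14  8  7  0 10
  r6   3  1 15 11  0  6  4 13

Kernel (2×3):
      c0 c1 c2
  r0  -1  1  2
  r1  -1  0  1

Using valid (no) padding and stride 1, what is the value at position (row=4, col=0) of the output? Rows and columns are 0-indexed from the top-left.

The receptive field on the input at this output position is [2 4 10 / 10 8 12]. Elementwise product with the kernel and sum: 2·-1 + 4·1 + 10·2 + 10·-1 + 12·1.

24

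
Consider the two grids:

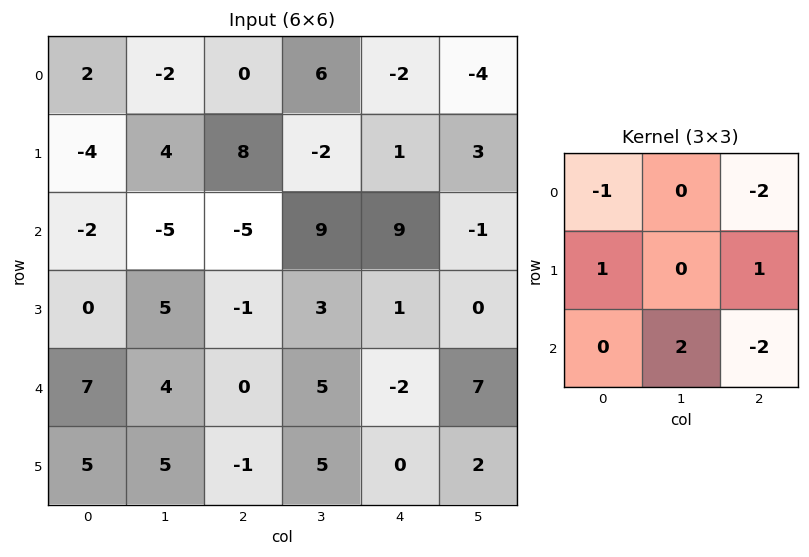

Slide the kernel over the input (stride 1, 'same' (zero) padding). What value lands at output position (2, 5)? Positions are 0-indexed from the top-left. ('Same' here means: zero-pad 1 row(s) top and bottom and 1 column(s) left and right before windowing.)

The receptive field on the zero-padded input at this output position is [1 3 0 / 9 -1 0 / 1 0 0]. Elementwise product with the kernel and sum: 1·-1 + 0·-2 + 9·1 + 0·1 + 0·2 + 0·-2.

8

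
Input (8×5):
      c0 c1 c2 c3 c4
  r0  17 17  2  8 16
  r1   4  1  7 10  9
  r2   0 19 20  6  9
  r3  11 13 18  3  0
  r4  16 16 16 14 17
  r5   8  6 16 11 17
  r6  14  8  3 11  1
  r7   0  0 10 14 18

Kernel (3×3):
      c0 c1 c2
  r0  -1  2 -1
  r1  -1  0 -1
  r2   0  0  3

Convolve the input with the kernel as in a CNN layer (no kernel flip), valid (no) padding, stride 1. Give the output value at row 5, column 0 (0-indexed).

1

The receptive field on the input at this output position is [8 6 16 / 14 8 3 / 0 0 10]. Elementwise product with the kernel and sum: 8·-1 + 6·2 + 16·-1 + 14·-1 + 3·-1 + 10·3.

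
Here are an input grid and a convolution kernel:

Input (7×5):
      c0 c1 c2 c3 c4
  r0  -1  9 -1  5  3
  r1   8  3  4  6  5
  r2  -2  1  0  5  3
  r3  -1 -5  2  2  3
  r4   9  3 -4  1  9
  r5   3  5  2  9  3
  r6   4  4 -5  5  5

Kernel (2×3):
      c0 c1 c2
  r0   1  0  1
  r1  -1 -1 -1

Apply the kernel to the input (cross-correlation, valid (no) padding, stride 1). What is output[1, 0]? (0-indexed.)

13

The receptive field on the input at this output position is [8 3 4 / -2 1 0]. Elementwise product with the kernel and sum: 8·1 + 4·1 + -2·-1 + 1·-1 + 0·-1.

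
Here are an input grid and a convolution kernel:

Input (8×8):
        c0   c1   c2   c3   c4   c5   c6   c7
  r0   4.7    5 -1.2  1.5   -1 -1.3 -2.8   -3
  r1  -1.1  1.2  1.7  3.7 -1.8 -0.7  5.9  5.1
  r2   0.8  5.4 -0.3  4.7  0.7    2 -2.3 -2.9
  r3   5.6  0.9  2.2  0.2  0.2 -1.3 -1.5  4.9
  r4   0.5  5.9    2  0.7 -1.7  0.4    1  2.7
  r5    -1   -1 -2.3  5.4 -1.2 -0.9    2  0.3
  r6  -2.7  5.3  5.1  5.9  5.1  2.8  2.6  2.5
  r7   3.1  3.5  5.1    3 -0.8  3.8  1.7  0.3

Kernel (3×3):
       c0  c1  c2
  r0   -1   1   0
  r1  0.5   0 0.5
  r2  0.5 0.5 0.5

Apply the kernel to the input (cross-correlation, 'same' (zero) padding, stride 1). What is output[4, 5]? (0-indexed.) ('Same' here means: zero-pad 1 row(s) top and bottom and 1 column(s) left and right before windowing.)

The receptive field on the zero-padded input at this output position is [0.2 -1.3 -1.5 / -1.7 0.4 1 / -1.2 -0.9 2]. Elementwise product with the kernel and sum: 0.2·-1 + -1.3·1 + -1.7·0.5 + 1·0.5 + -1.2·0.5 + -0.9·0.5 + 2·0.5.

-1.9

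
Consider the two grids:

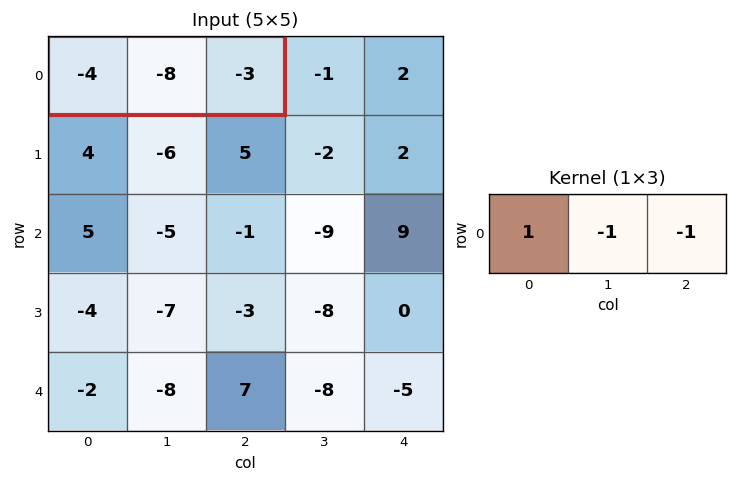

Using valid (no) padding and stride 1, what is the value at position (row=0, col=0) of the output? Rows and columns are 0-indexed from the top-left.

7

The receptive field on the input at this output position is [-4 -8 -3]. Elementwise product with the kernel and sum: -4·1 + -8·-1 + -3·-1.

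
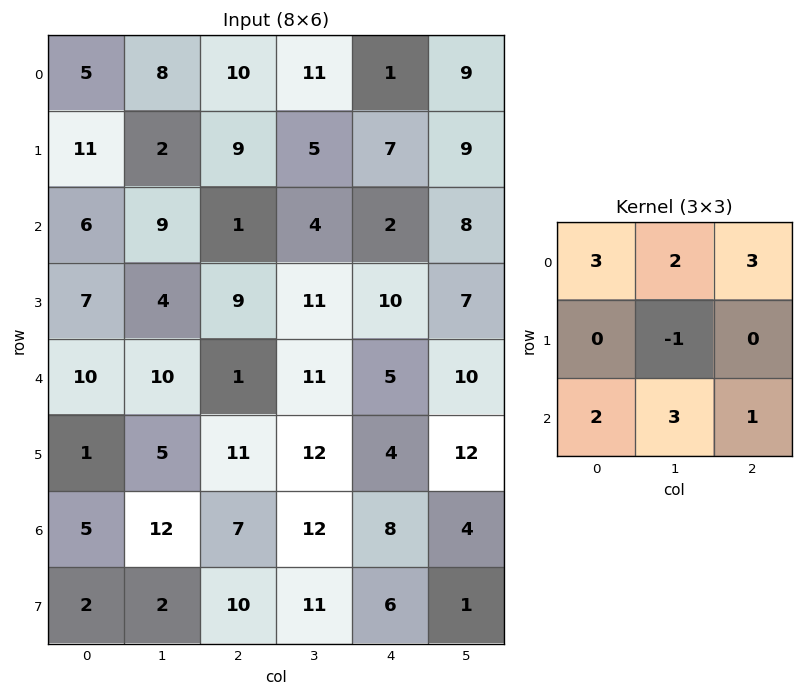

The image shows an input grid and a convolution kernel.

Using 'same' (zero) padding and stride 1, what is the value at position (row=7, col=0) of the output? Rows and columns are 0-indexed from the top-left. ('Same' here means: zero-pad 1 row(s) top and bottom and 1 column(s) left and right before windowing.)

The receptive field on the zero-padded input at this output position is [0 5 12 / 0 2 2 / 0 0 0]. Elementwise product with the kernel and sum: 0·3 + 5·2 + 12·3 + 2·-1 + 0·2 + 0·3 + 0·1.

44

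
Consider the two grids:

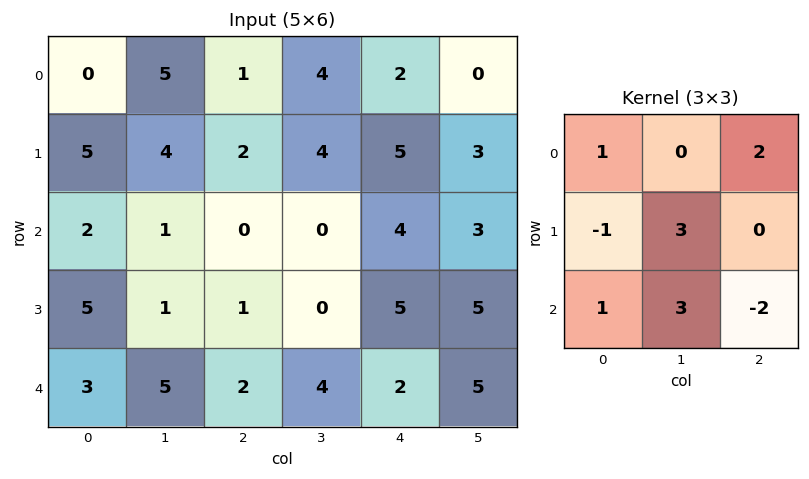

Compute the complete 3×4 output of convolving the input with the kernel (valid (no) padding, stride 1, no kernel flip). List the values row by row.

Output[0,0]: The receptive field on the input at this output position is [0 5 1 / 5 4 2 / 2 1 0]. Elementwise product with the kernel and sum: 0·1 + 1·2 + 5·-1 + 4·3 + 2·1 + 1·3 + 0·-2.

14 16 7 21
16 15 3 27
14 6 17 21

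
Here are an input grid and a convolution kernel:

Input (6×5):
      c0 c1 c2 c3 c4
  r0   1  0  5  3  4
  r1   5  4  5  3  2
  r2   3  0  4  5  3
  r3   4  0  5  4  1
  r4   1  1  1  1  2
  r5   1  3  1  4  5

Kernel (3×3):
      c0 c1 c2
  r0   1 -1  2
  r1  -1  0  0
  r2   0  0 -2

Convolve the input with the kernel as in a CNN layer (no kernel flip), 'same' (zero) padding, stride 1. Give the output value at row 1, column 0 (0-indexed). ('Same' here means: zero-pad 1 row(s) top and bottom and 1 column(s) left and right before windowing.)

-1

The receptive field on the zero-padded input at this output position is [0 1 0 / 0 5 4 / 0 3 0]. Elementwise product with the kernel and sum: 0·1 + 1·-1 + 0·2 + 0·-1 + 0·-2.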